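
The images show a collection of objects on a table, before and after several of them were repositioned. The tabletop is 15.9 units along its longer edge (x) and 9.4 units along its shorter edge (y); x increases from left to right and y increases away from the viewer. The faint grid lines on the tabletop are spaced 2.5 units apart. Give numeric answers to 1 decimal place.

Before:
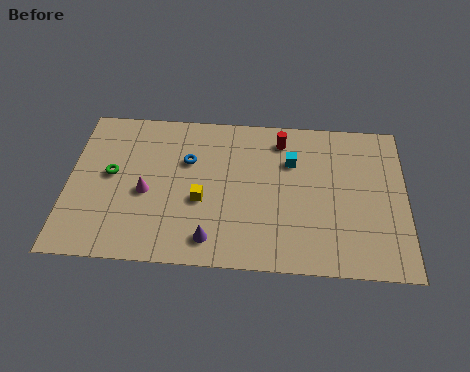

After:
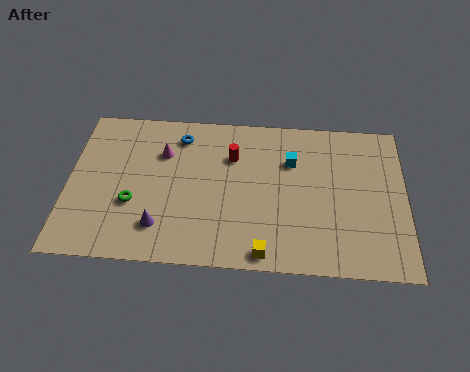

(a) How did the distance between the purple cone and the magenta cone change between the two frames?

+0.5

The distance was about 4.0 in the first image and 4.5 in the second, so they moved 0.5 units further apart.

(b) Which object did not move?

the cyan cube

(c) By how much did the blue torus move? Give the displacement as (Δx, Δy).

(-0.4, 1.5)

From the two frames, the blue torus sits at roughly (5.6, 6.2) before and (5.2, 7.7) after.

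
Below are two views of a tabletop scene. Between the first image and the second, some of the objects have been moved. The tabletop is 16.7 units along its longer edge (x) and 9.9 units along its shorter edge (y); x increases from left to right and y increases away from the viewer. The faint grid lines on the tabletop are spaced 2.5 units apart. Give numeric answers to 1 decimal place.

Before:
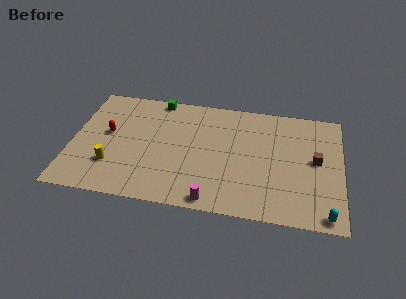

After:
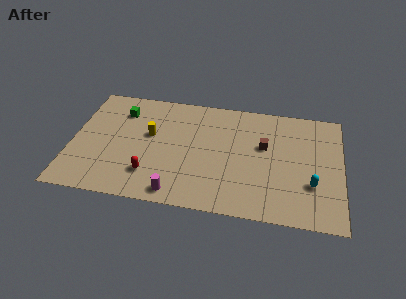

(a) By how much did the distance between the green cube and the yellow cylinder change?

-4.2

The distance was about 6.8 in the first image and 2.6 in the second, so they moved 4.2 units closer together.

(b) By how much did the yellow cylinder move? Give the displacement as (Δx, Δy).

(2.2, 3.0)

The yellow cylinder was at about (2.6, 2.8) and moved to about (4.8, 5.8).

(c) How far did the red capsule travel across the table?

4.2

From (2.2, 5.5) to (5.0, 2.4), the red capsule covered √(2.8² + 3.1²) ≈ 4.2 units.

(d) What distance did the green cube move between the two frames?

2.7

From (5.1, 9.1) to (2.9, 7.6), the green cube covered √(2.2² + 1.5²) ≈ 2.7 units.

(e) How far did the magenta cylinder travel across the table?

2.2

The magenta cylinder was near (8.9, 0.9) before and (6.7, 1.1) after, so it travelled √(2.2² + 0.2²) ≈ 2.2 units.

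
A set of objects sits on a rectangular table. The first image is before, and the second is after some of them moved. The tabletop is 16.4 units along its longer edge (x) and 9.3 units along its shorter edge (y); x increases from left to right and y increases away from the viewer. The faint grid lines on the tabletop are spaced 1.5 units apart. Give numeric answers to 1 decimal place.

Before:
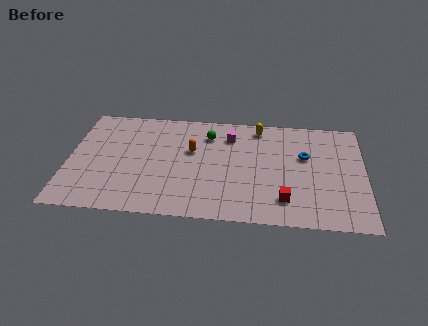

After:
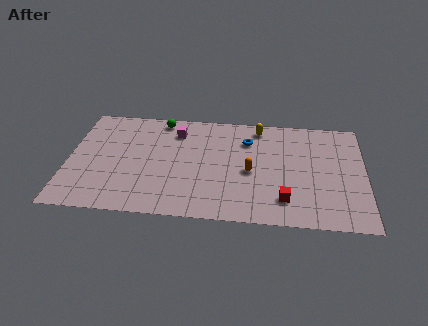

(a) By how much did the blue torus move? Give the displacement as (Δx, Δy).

(-3.2, 1.1)

The blue torus was at about (13.1, 5.8) and moved to about (9.9, 6.9).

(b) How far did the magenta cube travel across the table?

3.0

From (8.9, 7.2) to (5.9, 7.3), the magenta cube covered √(3.0² + 0.1²) ≈ 3.0 units.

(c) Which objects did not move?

the yellow capsule and the red cube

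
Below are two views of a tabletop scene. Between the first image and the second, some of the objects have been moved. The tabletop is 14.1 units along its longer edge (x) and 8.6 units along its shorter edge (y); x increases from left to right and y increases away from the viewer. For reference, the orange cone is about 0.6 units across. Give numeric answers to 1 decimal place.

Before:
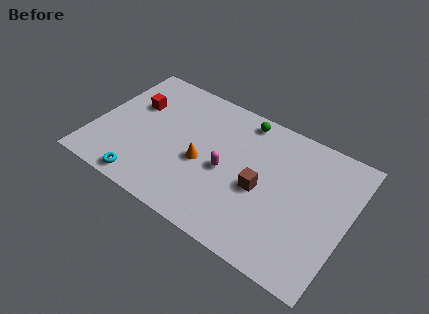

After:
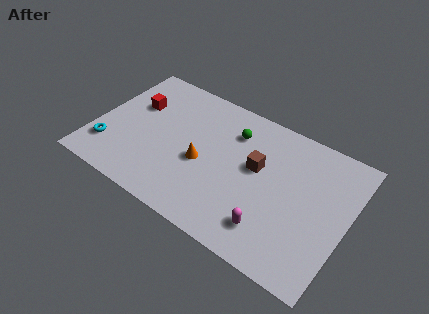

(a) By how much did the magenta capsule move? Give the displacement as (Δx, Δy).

(2.9, -2.1)

The magenta capsule started near (7.4, 3.9) and ended near (10.3, 1.8).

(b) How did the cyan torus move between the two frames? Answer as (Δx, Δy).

(-2.3, 1.2)

The cyan torus was at about (3.3, 0.9) and moved to about (1.0, 2.1).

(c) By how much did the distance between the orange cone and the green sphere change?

-1.2

Before: roughly 4.3 units apart; after: 3.1. That's 1.2 units closer together.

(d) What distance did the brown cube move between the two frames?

1.3

The brown cube moved from about (9.4, 3.8) to (9.0, 5.0), a distance of √(0.4² + 1.2²) ≈ 1.3.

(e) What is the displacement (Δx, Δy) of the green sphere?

(-0.4, -1.1)

The green sphere was at about (7.8, 7.6) and moved to about (7.4, 6.5).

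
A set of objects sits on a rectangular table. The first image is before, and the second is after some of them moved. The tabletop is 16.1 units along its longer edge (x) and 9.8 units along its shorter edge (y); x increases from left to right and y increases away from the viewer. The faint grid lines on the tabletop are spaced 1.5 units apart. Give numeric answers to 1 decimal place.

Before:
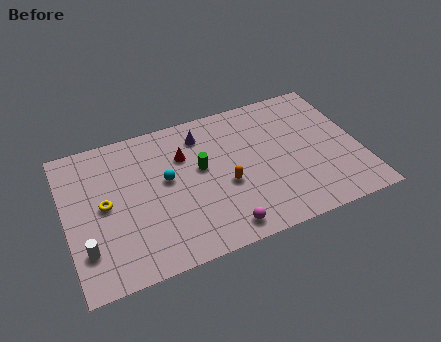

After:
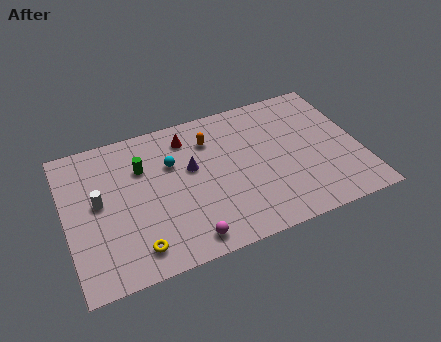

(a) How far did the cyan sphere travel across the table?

1.1

The cyan sphere was near (5.5, 5.5) before and (5.9, 6.5) after, so it travelled √(0.4² + 1.0²) ≈ 1.1 units.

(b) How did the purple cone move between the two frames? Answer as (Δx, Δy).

(-0.8, -2.1)

From the two frames, the purple cone sits at roughly (7.7, 7.9) before and (6.9, 5.8) after.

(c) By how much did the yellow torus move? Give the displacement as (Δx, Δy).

(1.4, -3.4)

The yellow torus was at about (2.1, 5.0) and moved to about (3.5, 1.6).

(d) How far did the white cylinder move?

2.9

The white cylinder was near (0.9, 2.5) before and (1.8, 5.3) after, so it travelled √(0.9² + 2.8²) ≈ 2.9 units.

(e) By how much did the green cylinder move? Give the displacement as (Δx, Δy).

(-3.1, 1.2)

The green cylinder started near (7.4, 5.6) and ended near (4.3, 6.8).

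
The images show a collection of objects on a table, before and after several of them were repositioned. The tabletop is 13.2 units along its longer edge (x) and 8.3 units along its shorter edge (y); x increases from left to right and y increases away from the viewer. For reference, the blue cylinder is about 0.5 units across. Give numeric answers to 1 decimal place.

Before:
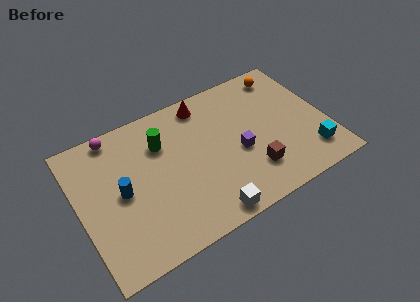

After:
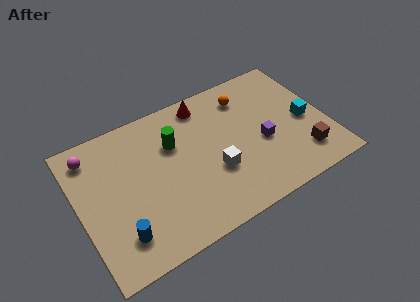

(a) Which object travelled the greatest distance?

the brown cube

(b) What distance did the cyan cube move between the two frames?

2.1

From (12.0, 1.7) to (12.1, 3.8), the cyan cube covered √(0.1² + 2.1²) ≈ 2.1 units.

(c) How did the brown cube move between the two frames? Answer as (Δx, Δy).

(2.7, -0.3)

From the two frames, the brown cube sits at roughly (8.9, 2.1) before and (11.6, 1.8) after.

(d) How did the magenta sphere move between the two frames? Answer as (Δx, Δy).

(-1.3, -0.6)

The magenta sphere started near (2.3, 7.5) and ended near (1.0, 6.9).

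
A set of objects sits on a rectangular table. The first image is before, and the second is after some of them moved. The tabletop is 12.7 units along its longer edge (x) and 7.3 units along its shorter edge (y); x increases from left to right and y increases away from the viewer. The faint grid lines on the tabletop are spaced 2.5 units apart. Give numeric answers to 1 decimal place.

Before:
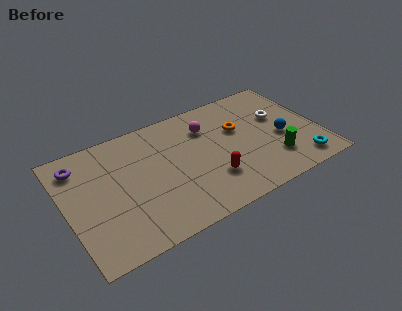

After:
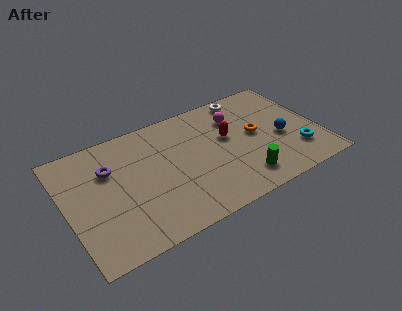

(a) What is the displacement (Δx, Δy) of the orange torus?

(0.8, -0.7)

The orange torus was at about (8.8, 4.6) and moved to about (9.6, 3.9).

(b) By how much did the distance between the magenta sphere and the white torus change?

-2.4

They were about 3.7 units apart before and 1.3 after — 2.4 units closer together.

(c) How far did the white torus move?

2.4

The white torus moved from about (10.9, 4.5) to (9.5, 6.5), a distance of √(1.4² + 2.0²) ≈ 2.4.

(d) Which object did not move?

the blue sphere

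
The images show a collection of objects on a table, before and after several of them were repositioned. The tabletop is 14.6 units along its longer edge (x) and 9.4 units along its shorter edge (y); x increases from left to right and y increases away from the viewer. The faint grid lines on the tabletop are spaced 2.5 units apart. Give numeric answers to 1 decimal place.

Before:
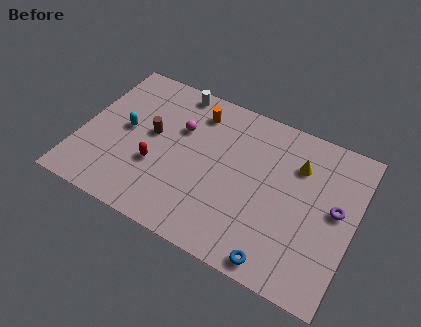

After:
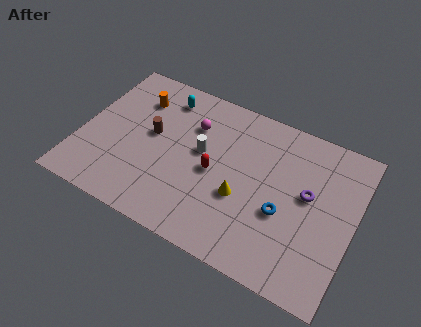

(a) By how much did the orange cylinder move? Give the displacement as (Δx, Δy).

(-3.2, -0.5)

The orange cylinder started near (5.8, 7.6) and ended near (2.6, 7.1).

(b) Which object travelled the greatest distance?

the yellow cone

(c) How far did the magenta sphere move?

0.8

The magenta sphere was near (5.1, 6.2) before and (5.7, 6.7) after, so it travelled √(0.6² + 0.5²) ≈ 0.8 units.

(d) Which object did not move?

the brown cylinder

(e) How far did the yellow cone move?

4.1

The yellow cone was near (11.4, 6.8) before and (8.8, 3.6) after, so it travelled √(2.6² + 3.2²) ≈ 4.1 units.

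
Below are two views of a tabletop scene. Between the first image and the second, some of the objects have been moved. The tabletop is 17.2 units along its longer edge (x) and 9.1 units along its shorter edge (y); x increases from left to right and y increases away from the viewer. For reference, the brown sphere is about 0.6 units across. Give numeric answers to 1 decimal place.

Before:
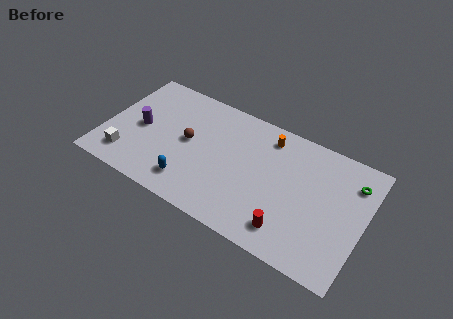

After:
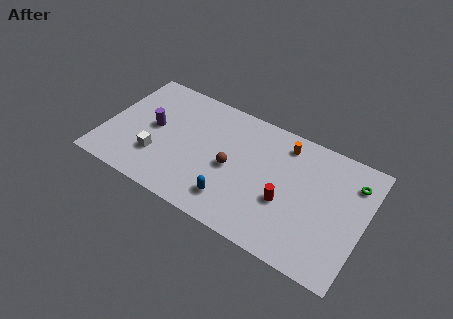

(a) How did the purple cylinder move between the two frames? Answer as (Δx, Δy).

(0.8, 0.4)

The purple cylinder was at about (2.3, 4.4) and moved to about (3.1, 4.8).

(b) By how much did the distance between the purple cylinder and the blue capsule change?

+1.9

They were about 4.6 units apart before and 6.5 after — 1.9 units further apart.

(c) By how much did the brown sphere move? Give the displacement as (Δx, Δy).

(3.0, -0.6)

The brown sphere started near (5.5, 4.8) and ended near (8.5, 4.2).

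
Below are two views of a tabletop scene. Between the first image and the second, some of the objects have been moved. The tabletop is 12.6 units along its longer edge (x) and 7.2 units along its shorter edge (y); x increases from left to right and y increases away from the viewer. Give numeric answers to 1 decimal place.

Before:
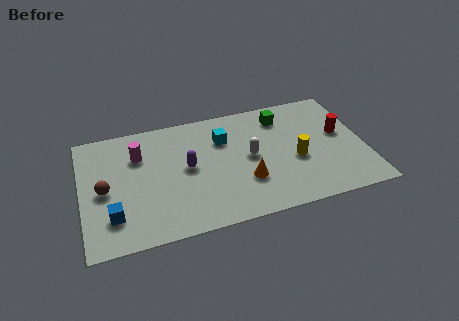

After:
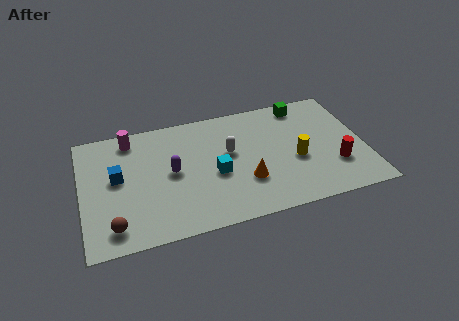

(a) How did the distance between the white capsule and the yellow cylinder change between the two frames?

+1.0

Before: roughly 2.1 units apart; after: 3.1. That's 1.0 units further apart.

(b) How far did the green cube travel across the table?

1.1

The green cube was near (9.1, 5.8) before and (10.1, 6.3) after, so it travelled √(1.0² + 0.5²) ≈ 1.1 units.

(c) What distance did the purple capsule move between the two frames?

0.7

The purple capsule was near (4.7, 3.8) before and (4.0, 3.7) after, so it travelled √(0.7² + 0.1²) ≈ 0.7 units.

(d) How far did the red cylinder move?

1.9

The red cylinder moved from about (11.6, 4.1) to (11.2, 2.2), a distance of √(0.4² + 1.9²) ≈ 1.9.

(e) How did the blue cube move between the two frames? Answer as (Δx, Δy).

(0.3, 2.2)

The blue cube started near (1.3, 1.8) and ended near (1.6, 4.0).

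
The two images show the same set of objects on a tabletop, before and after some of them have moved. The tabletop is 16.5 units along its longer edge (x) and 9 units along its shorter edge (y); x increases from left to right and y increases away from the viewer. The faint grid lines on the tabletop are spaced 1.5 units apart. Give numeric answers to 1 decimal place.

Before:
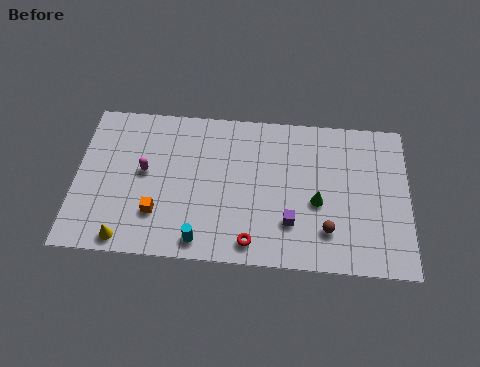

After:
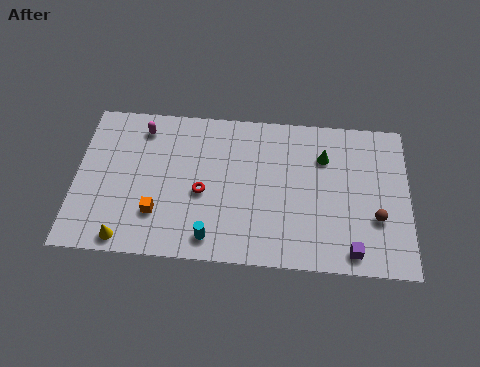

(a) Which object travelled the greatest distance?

the red torus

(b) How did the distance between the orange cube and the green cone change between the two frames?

+1.1

The distance was about 8.0 in the first image and 9.1 in the second, so they moved 1.1 units further apart.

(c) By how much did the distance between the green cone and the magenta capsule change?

+0.5

They were about 8.7 units apart before and 9.2 after — 0.5 units further apart.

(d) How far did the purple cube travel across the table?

3.3

The purple cube moved from about (10.7, 2.5) to (13.7, 1.1), a distance of √(3.0² + 1.4²) ≈ 3.3.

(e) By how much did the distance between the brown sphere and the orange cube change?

+2.4

The distance was about 8.4 in the first image and 10.8 in the second, so they moved 2.4 units further apart.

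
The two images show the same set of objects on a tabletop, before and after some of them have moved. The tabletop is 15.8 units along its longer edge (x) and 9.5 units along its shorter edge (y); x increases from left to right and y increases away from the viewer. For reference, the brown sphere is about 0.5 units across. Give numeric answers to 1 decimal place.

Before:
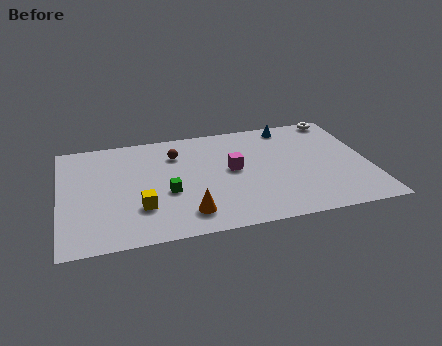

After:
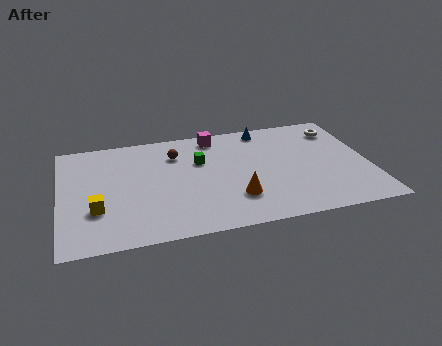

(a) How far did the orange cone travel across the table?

2.6

From (6.3, 1.8) to (8.8, 2.6), the orange cone covered √(2.5² + 0.8²) ≈ 2.6 units.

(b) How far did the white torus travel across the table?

1.1

The white torus was near (14.6, 8.7) before and (14.5, 7.6) after, so it travelled √(0.1² + 1.1²) ≈ 1.1 units.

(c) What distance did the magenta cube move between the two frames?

3.3

The magenta cube moved from about (8.8, 5.1) to (8.1, 8.3), a distance of √(0.7² + 3.2²) ≈ 3.3.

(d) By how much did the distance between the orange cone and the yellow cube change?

+4.5

They were about 2.5 units apart before and 7.0 after — 4.5 units further apart.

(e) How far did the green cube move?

3.0

The green cube was near (5.4, 3.8) before and (7.2, 6.2) after, so it travelled √(1.8² + 2.4²) ≈ 3.0 units.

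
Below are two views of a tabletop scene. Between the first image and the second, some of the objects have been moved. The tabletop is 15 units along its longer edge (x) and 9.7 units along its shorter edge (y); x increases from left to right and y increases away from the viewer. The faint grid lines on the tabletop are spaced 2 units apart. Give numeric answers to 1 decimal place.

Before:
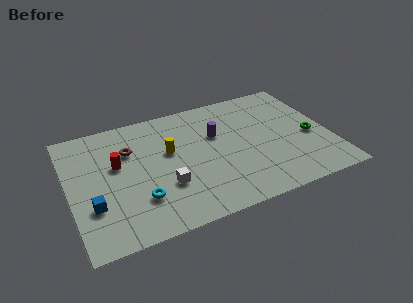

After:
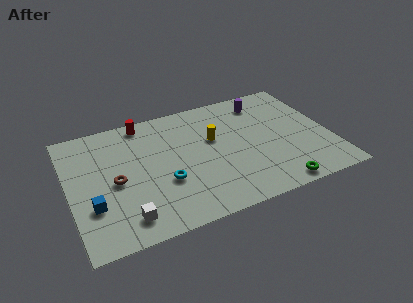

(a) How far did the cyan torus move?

1.7

The cyan torus was near (3.8, 2.7) before and (5.3, 3.5) after, so it travelled √(1.5² + 0.8²) ≈ 1.7 units.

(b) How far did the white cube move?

2.9

The white cube was near (5.3, 3.2) before and (2.9, 1.6) after, so it travelled √(2.4² + 1.6²) ≈ 2.9 units.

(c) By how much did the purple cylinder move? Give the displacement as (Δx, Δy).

(3.0, 1.8)

The purple cylinder started near (8.6, 6.2) and ended near (11.6, 8.0).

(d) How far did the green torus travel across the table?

4.1

The green torus was near (13.9, 4.2) before and (11.4, 0.9) after, so it travelled √(2.5² + 3.3²) ≈ 4.1 units.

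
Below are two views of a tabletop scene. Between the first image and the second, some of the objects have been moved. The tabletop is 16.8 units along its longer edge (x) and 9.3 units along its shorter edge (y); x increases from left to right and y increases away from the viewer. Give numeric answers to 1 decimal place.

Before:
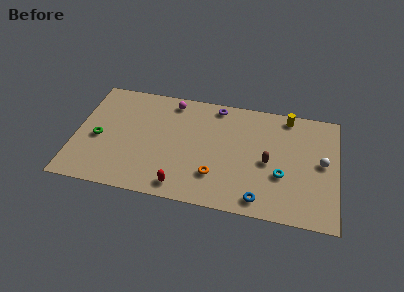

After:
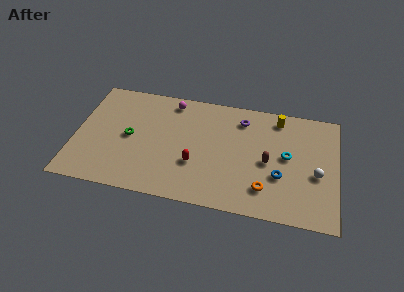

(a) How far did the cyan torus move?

1.6

The cyan torus was near (13.3, 3.4) before and (13.6, 5.0) after, so it travelled √(0.3² + 1.6²) ≈ 1.6 units.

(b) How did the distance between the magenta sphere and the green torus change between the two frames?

-1.7

They were about 6.0 units apart before and 4.3 after — 1.7 units closer together.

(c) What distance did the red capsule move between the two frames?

2.2

The red capsule moved from about (7.0, 1.2) to (7.8, 3.2), a distance of √(0.8² + 2.0²) ≈ 2.2.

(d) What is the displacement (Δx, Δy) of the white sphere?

(-0.3, -1.0)

From the two frames, the white sphere sits at roughly (15.8, 4.9) before and (15.5, 3.9) after.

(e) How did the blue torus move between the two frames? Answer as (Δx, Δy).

(1.2, 2.1)

The blue torus started near (12.0, 1.2) and ended near (13.2, 3.3).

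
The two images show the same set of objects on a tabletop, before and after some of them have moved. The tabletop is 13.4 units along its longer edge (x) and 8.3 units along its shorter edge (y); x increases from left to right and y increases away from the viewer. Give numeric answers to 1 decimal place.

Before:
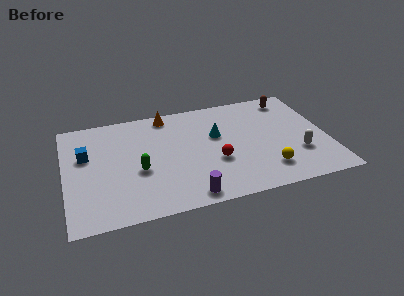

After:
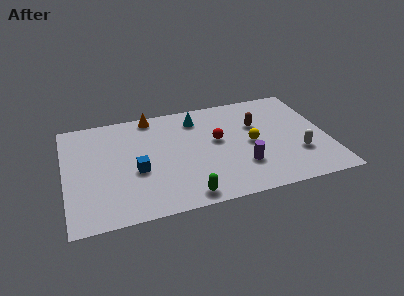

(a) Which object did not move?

the white capsule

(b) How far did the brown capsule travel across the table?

2.5

From (11.8, 7.1) to (9.9, 5.4), the brown capsule covered √(1.9² + 1.7²) ≈ 2.5 units.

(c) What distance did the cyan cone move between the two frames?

1.8

The cyan cone was near (7.8, 5.1) before and (6.9, 6.7) after, so it travelled √(0.9² + 1.6²) ≈ 1.8 units.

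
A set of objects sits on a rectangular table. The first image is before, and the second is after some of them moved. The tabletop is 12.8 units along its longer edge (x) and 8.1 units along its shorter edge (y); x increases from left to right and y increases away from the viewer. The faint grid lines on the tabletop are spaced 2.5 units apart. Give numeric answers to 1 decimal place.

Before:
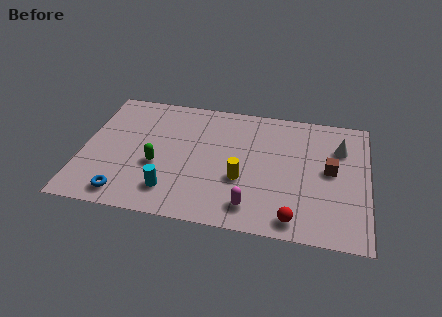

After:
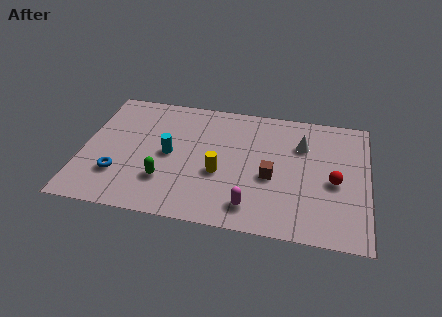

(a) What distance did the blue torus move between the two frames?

1.3

The blue torus was near (2.1, 1.1) before and (1.7, 2.3) after, so it travelled √(0.4² + 1.2²) ≈ 1.3 units.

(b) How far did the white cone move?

1.7

The white cone was near (11.5, 5.8) before and (9.8, 5.7) after, so it travelled √(1.7² + 0.1²) ≈ 1.7 units.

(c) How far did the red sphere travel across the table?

3.1

The red sphere moved from about (9.6, 1.0) to (11.3, 3.6), a distance of √(1.7² + 2.6²) ≈ 3.1.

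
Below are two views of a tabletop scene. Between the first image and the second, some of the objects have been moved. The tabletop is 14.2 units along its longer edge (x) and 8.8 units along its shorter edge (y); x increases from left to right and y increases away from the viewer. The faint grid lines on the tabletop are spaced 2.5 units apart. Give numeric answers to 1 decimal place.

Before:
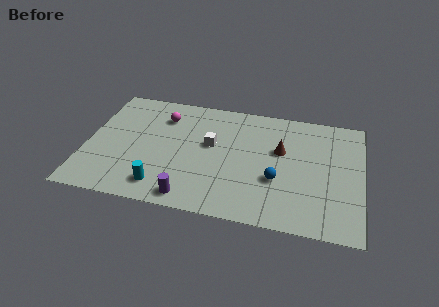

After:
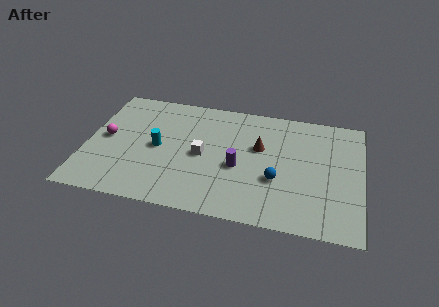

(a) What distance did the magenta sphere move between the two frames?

3.6

The magenta sphere moved from about (3.8, 6.7) to (1.0, 4.5), a distance of √(2.8² + 2.2²) ≈ 3.6.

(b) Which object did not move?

the blue sphere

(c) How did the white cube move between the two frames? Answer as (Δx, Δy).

(-0.4, -0.9)

The white cube was at about (6.4, 5.1) and moved to about (6.0, 4.2).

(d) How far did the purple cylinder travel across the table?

3.5

The purple cylinder was near (5.6, 1.0) before and (7.9, 3.7) after, so it travelled √(2.3² + 2.7²) ≈ 3.5 units.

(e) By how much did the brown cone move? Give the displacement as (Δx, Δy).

(-1.1, 0.0)

The brown cone started near (10.0, 5.4) and ended near (8.9, 5.4).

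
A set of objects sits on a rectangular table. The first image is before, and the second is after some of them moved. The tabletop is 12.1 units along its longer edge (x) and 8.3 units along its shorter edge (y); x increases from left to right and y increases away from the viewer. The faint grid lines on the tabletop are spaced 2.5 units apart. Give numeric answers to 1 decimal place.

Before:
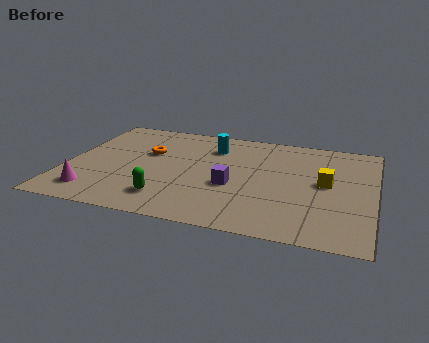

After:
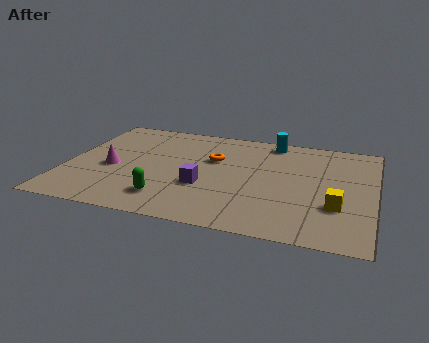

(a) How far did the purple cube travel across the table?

1.1

The purple cube moved from about (6.6, 3.3) to (5.5, 3.0), a distance of √(1.1² + 0.3²) ≈ 1.1.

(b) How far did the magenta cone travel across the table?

2.2

The magenta cone was near (1.3, 1.5) before and (1.8, 3.6) after, so it travelled √(0.5² + 2.1²) ≈ 2.2 units.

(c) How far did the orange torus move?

2.6

The orange torus moved from about (3.1, 5.2) to (5.7, 5.3), a distance of √(2.6² + 0.1²) ≈ 2.6.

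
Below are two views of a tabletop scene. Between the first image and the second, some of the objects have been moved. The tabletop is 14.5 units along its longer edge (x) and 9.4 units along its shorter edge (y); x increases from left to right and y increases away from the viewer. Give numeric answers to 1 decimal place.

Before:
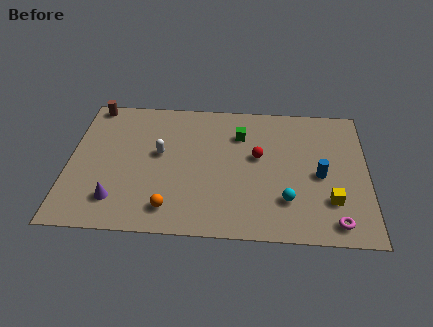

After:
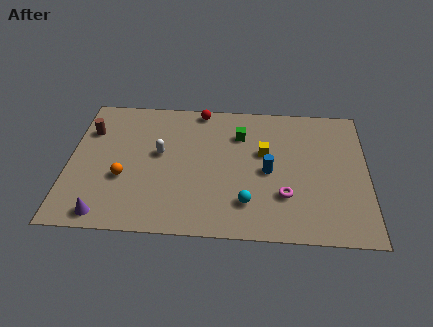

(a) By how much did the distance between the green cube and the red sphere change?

+0.9

Before: roughly 1.7 units apart; after: 2.6. That's 0.9 units further apart.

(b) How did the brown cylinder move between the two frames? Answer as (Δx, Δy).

(-0.1, -1.9)

The brown cylinder was at about (1.0, 8.6) and moved to about (0.9, 6.7).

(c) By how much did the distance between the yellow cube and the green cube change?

-4.5

The distance was about 6.2 in the first image and 1.7 in the second, so they moved 4.5 units closer together.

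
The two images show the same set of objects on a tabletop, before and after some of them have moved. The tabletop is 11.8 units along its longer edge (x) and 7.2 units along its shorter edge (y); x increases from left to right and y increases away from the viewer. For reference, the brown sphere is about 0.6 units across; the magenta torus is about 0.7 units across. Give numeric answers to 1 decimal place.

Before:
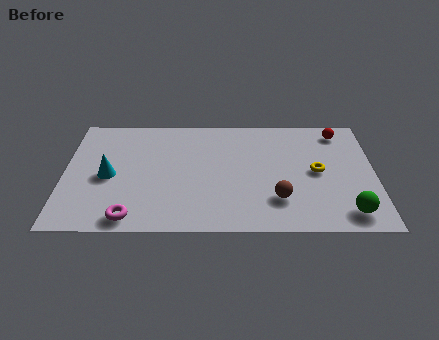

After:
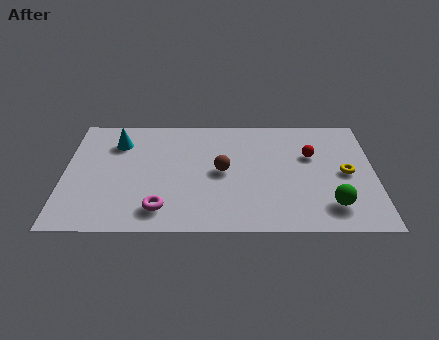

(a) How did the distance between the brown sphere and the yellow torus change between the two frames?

+2.4

They were about 2.3 units apart before and 4.7 after — 2.4 units further apart.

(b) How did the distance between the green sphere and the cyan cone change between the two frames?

-0.3

The distance was about 9.3 in the first image and 9.0 in the second, so they moved 0.3 units closer together.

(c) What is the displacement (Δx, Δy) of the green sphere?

(-0.6, 0.4)

The green sphere started near (10.7, 1.1) and ended near (10.1, 1.5).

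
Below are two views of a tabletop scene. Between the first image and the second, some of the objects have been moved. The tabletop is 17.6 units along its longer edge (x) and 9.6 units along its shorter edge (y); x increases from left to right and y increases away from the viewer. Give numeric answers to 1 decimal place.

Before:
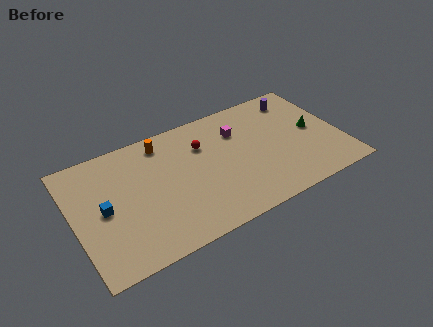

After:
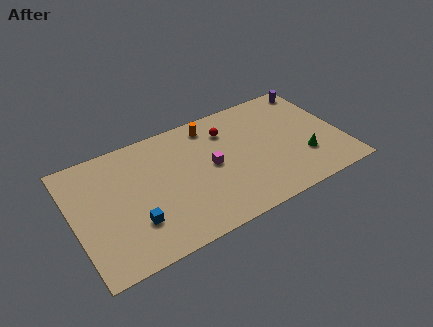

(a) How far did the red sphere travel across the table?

1.8

The red sphere moved from about (8.7, 6.8) to (10.4, 7.3), a distance of √(1.7² + 0.5²) ≈ 1.8.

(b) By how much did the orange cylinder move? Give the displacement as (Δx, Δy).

(3.2, 0.0)

The orange cylinder was at about (6.2, 8.2) and moved to about (9.4, 8.2).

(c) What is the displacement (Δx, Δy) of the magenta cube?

(-2.1, -2.0)

The magenta cube was at about (11.1, 6.9) and moved to about (9.0, 4.9).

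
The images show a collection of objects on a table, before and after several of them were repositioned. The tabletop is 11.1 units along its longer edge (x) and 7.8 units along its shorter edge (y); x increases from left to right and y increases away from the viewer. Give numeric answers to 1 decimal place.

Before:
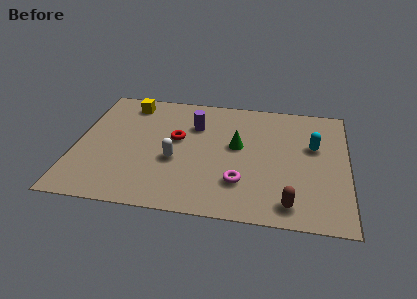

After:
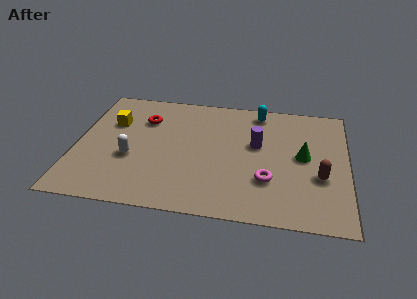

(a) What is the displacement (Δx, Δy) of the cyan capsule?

(-2.3, 2.0)

The cyan capsule was at about (9.7, 4.8) and moved to about (7.4, 6.8).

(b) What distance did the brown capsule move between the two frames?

2.2

The brown capsule was near (8.8, 1.1) before and (10.0, 2.9) after, so it travelled √(1.2² + 1.8²) ≈ 2.2 units.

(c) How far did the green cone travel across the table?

2.7

The green cone moved from about (6.6, 4.4) to (9.3, 4.1), a distance of √(2.7² + 0.3²) ≈ 2.7.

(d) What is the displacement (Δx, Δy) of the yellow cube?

(-0.6, -1.4)

From the two frames, the yellow cube sits at roughly (2.0, 6.6) before and (1.4, 5.2) after.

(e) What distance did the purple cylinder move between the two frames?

2.8

The purple cylinder was near (4.8, 5.5) before and (7.4, 4.6) after, so it travelled √(2.6² + 0.9²) ≈ 2.8 units.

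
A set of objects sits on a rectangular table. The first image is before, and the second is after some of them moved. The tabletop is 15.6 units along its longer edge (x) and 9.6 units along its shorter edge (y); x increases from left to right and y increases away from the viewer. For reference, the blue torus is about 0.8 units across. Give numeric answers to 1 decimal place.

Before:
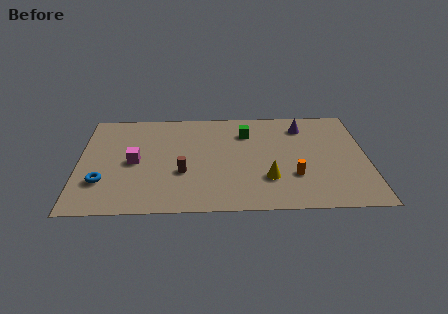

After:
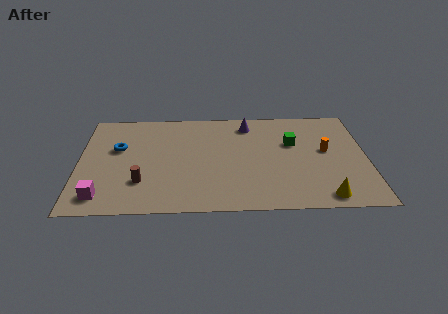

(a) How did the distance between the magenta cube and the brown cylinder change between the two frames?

-0.4

Before: roughly 2.8 units apart; after: 2.4. That's 0.4 units closer together.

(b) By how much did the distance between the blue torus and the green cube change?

+0.5

They were about 9.0 units apart before and 9.5 after — 0.5 units further apart.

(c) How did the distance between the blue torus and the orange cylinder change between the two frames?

+1.0

They were about 10.3 units apart before and 11.3 after — 1.0 units further apart.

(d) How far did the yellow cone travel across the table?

3.4

The yellow cone moved from about (10.2, 2.8) to (13.2, 1.1), a distance of √(3.0² + 1.7²) ≈ 3.4.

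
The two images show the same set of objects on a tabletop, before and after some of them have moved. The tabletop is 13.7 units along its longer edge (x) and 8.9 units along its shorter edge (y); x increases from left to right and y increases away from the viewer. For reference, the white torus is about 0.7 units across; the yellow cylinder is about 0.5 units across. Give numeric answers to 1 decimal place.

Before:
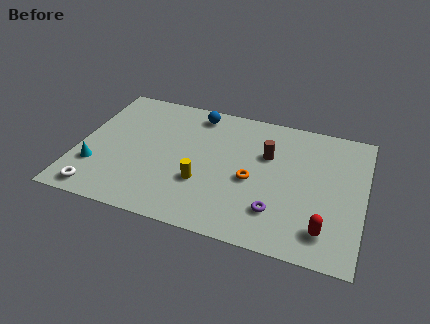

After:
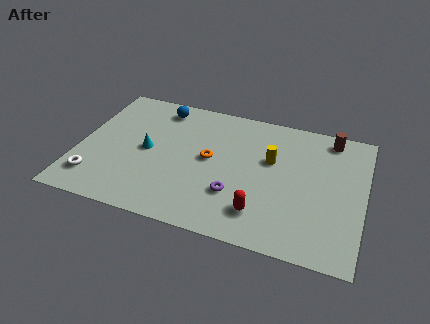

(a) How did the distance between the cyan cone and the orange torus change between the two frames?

-4.5

They were about 7.5 units apart before and 3.0 after — 4.5 units closer together.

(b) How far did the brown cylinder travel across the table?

3.5

The brown cylinder moved from about (9.0, 5.8) to (11.9, 7.8), a distance of √(2.9² + 2.0²) ≈ 3.5.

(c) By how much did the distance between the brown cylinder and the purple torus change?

+2.9

The distance was about 3.7 in the first image and 6.6 in the second, so they moved 2.9 units further apart.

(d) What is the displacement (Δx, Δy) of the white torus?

(-0.3, 0.8)

From the two frames, the white torus sits at roughly (1.3, 1.0) before and (1.0, 1.8) after.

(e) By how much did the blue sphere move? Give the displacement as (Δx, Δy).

(-1.8, -0.1)

The blue sphere was at about (5.4, 7.7) and moved to about (3.6, 7.6).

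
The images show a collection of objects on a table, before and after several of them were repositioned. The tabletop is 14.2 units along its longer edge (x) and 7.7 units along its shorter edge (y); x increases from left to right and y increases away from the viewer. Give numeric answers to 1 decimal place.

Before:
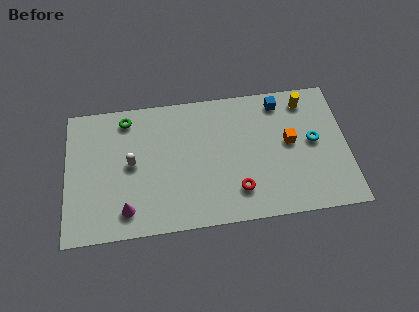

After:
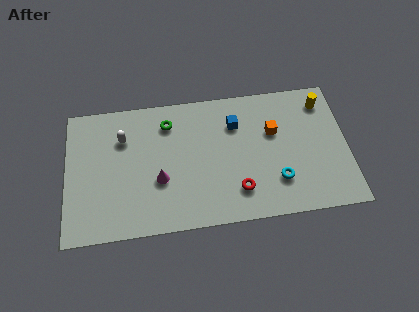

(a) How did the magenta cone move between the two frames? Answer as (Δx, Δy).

(1.7, 1.5)

The magenta cone was at about (3.0, 1.4) and moved to about (4.7, 2.9).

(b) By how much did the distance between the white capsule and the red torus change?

+1.1

They were about 5.7 units apart before and 6.8 after — 1.1 units further apart.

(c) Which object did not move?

the red torus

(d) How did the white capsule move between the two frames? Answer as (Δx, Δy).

(-0.4, 1.5)

From the two frames, the white capsule sits at roughly (3.3, 4.0) before and (2.9, 5.5) after.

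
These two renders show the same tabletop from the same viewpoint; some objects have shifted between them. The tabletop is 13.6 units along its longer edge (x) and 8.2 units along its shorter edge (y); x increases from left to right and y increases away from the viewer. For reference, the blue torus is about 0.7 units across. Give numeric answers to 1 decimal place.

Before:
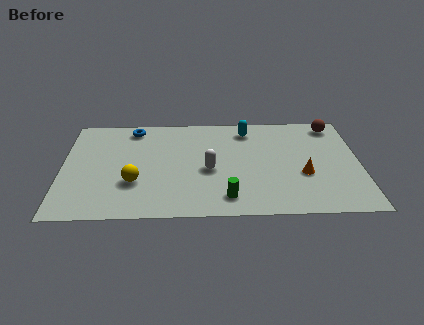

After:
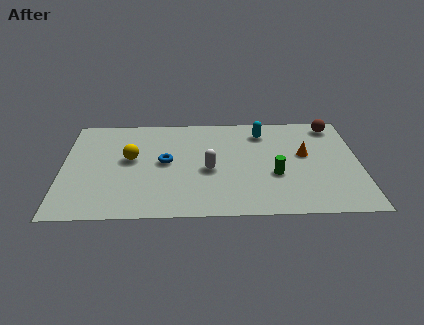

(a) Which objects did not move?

the brown sphere and the white capsule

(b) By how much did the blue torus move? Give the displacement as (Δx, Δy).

(1.5, -2.8)

The blue torus started near (3.2, 7.1) and ended near (4.7, 4.3).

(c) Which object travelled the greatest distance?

the blue torus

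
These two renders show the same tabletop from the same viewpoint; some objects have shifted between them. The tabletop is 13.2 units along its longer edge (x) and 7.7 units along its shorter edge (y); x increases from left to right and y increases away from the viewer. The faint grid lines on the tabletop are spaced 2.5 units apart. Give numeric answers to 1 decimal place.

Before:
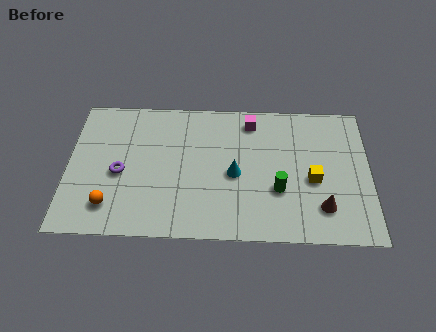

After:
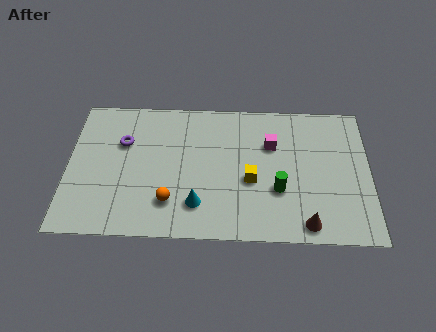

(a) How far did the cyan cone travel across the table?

2.3

The cyan cone was near (7.3, 3.5) before and (5.7, 1.8) after, so it travelled √(1.6² + 1.7²) ≈ 2.3 units.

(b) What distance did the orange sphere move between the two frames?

2.6

From (1.9, 1.6) to (4.5, 1.9), the orange sphere covered √(2.6² + 0.3²) ≈ 2.6 units.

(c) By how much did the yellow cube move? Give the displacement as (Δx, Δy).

(-2.7, -0.1)

From the two frames, the yellow cube sits at roughly (10.7, 3.3) before and (8.0, 3.2) after.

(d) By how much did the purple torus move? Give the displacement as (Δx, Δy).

(0.1, 1.7)

The purple torus started near (2.3, 3.4) and ended near (2.4, 5.1).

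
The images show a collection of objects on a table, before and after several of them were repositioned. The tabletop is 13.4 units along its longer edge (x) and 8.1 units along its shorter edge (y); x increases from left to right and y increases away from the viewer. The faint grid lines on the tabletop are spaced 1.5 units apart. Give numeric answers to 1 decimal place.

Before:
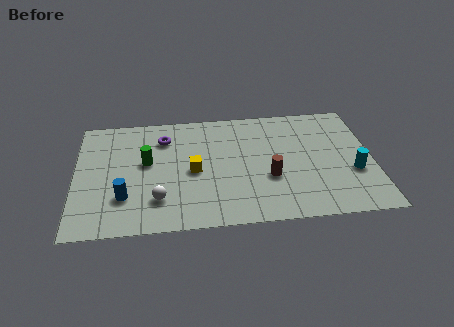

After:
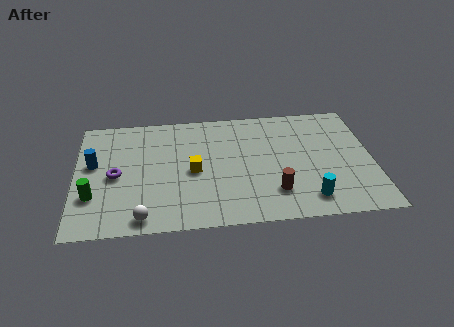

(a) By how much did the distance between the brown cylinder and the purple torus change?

+1.6

They were about 5.7 units apart before and 7.3 after — 1.6 units further apart.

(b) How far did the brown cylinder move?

1.0

The brown cylinder moved from about (8.7, 3.0) to (8.9, 2.0), a distance of √(0.2² + 1.0²) ≈ 1.0.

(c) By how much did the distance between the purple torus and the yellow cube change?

+0.8

They were about 2.7 units apart before and 3.5 after — 0.8 units further apart.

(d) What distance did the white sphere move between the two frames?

1.3

The white sphere was near (3.7, 2.0) before and (3.0, 0.9) after, so it travelled √(0.7² + 1.1²) ≈ 1.3 units.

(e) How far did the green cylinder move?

3.2

The green cylinder was near (3.2, 4.6) before and (0.8, 2.5) after, so it travelled √(2.4² + 2.1²) ≈ 3.2 units.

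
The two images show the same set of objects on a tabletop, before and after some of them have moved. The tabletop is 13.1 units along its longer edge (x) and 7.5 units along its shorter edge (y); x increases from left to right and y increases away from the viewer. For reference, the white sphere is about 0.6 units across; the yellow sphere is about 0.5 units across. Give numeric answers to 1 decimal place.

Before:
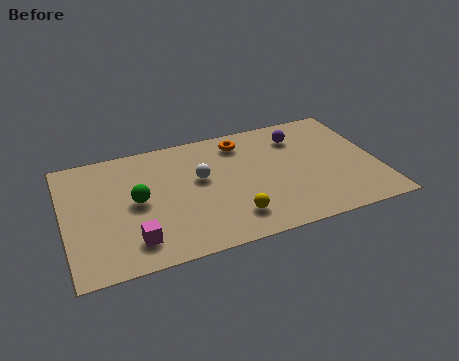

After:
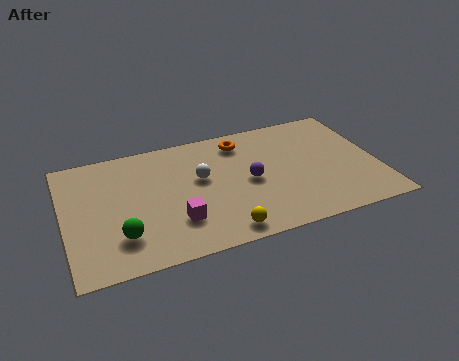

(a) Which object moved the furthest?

the purple sphere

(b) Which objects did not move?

the white sphere and the orange torus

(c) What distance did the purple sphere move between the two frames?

3.2

The purple sphere moved from about (10.0, 5.8) to (7.7, 3.6), a distance of √(2.3² + 2.2²) ≈ 3.2.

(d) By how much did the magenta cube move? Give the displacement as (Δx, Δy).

(1.8, 0.6)

From the two frames, the magenta cube sits at roughly (2.7, 1.5) before and (4.5, 2.1) after.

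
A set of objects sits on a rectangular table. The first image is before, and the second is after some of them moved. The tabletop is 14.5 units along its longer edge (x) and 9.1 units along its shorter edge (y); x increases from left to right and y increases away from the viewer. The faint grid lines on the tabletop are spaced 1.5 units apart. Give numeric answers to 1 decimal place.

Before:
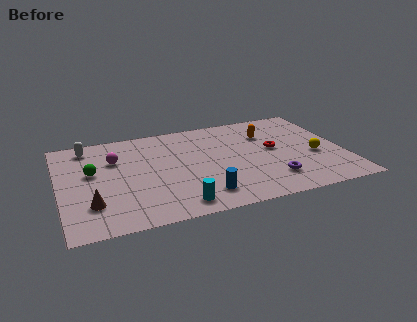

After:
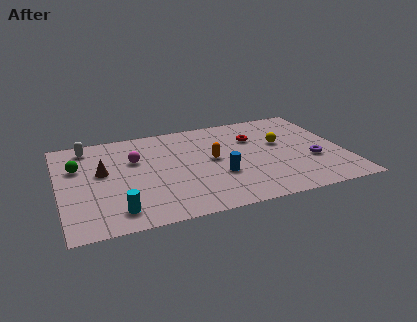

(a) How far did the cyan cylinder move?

3.0

From (5.7, 1.2) to (2.7, 1.5), the cyan cylinder covered √(3.0² + 0.3²) ≈ 3.0 units.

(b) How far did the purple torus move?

2.5

From (10.6, 2.1) to (12.8, 3.3), the purple torus covered √(2.2² + 1.2²) ≈ 2.5 units.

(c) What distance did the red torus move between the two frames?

1.7

The red torus was near (11.0, 4.9) before and (10.1, 6.3) after, so it travelled √(0.9² + 1.4²) ≈ 1.7 units.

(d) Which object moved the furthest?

the orange capsule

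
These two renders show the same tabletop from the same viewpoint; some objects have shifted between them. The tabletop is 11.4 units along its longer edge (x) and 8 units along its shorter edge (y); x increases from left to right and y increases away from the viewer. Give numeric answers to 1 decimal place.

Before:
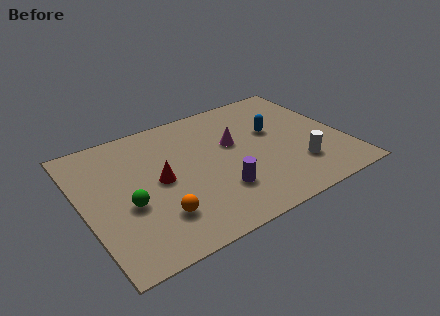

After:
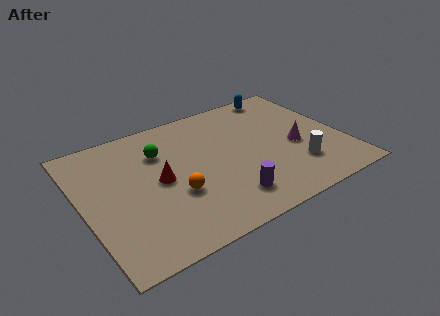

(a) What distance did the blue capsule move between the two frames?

2.6

The blue capsule moved from about (8.5, 4.8) to (9.4, 7.2), a distance of √(0.9² + 2.4²) ≈ 2.6.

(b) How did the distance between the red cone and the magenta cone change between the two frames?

+2.5

Before: roughly 3.5 units apart; after: 6.0. That's 2.5 units further apart.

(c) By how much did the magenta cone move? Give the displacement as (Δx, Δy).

(2.6, -1.4)

The magenta cone started near (6.7, 4.8) and ended near (9.3, 3.4).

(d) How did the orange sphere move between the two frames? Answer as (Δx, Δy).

(0.9, 0.9)

From the two frames, the orange sphere sits at roughly (2.9, 2.0) before and (3.8, 2.9) after.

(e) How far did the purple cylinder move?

0.7

The purple cylinder was near (5.6, 2.2) before and (5.9, 1.6) after, so it travelled √(0.3² + 0.6²) ≈ 0.7 units.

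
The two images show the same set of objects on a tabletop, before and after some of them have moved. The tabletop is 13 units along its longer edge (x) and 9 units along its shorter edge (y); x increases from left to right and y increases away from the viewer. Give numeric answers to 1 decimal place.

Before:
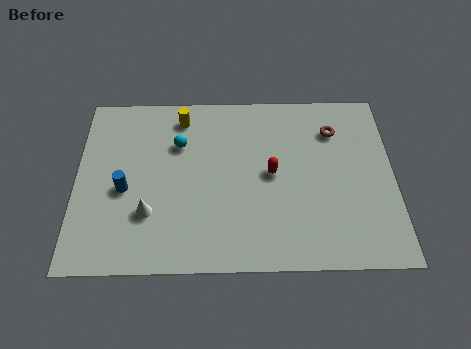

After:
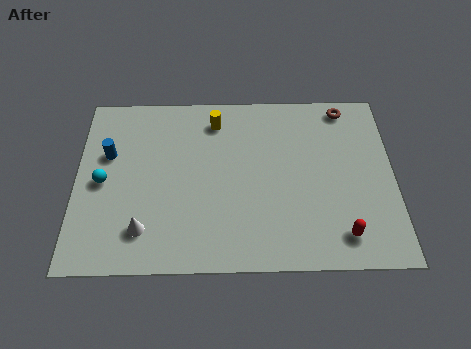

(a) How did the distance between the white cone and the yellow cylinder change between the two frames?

+1.1

Before: roughly 5.1 units apart; after: 6.2. That's 1.1 units further apart.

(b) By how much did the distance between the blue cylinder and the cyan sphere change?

-1.8

The distance was about 3.2 in the first image and 1.4 in the second, so they moved 1.8 units closer together.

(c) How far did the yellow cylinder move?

1.4

The yellow cylinder was near (4.3, 7.6) before and (5.7, 7.4) after, so it travelled √(1.4² + 0.2²) ≈ 1.4 units.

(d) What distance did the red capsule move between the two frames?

4.2

The red capsule moved from about (8.0, 4.6) to (10.8, 1.5), a distance of √(2.8² + 3.1²) ≈ 4.2.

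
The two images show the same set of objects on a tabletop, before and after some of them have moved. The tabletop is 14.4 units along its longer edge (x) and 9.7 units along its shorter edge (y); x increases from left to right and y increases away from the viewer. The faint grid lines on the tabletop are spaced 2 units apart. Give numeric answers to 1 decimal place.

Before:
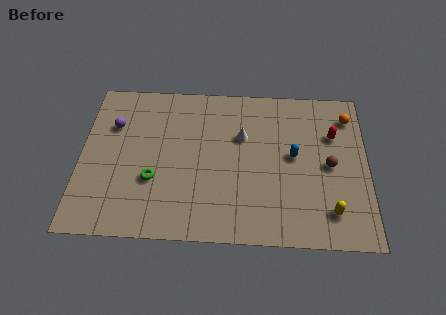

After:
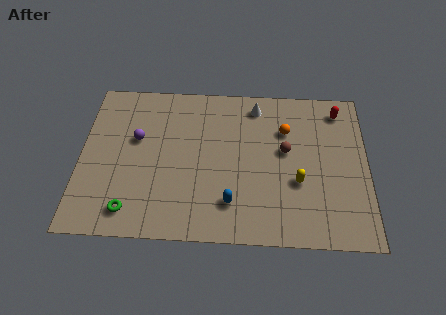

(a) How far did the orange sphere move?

3.4

The orange sphere was near (13.5, 7.8) before and (10.3, 6.8) after, so it travelled √(3.2² + 1.0²) ≈ 3.4 units.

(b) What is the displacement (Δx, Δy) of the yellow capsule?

(-1.6, 1.7)

From the two frames, the yellow capsule sits at roughly (12.5, 1.9) before and (10.9, 3.6) after.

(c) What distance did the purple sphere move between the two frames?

1.4

The purple sphere was near (1.6, 6.7) before and (2.8, 5.9) after, so it travelled √(1.2² + 0.8²) ≈ 1.4 units.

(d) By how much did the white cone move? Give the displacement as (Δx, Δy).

(0.7, 2.0)

The white cone started near (8.1, 6.3) and ended near (8.8, 8.3).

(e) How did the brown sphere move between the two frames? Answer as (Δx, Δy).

(-2.2, 0.8)

From the two frames, the brown sphere sits at roughly (12.5, 4.7) before and (10.3, 5.5) after.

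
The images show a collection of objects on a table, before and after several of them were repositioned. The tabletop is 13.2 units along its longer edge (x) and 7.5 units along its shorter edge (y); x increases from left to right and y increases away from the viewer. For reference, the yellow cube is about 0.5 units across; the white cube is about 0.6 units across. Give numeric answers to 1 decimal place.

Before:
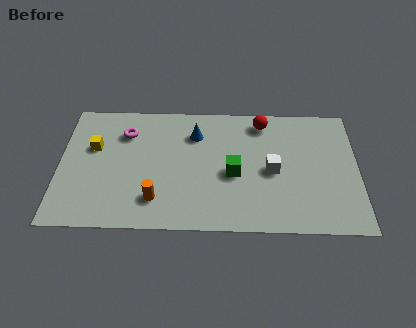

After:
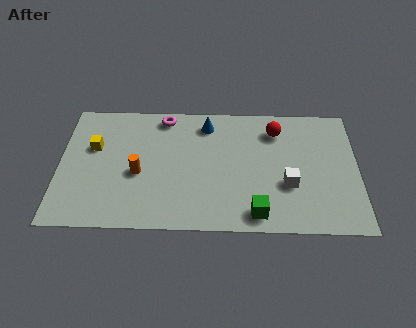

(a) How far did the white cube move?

1.1

The white cube moved from about (9.4, 3.5) to (10.1, 2.7), a distance of √(0.7² + 0.8²) ≈ 1.1.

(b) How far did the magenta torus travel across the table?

2.0

The magenta torus moved from about (2.9, 5.6) to (4.6, 6.6), a distance of √(1.7² + 1.0²) ≈ 2.0.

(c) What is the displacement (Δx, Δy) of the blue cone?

(0.5, 0.6)

From the two frames, the blue cone sits at roughly (6.0, 5.6) before and (6.5, 6.2) after.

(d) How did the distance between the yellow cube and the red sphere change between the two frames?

+0.5

Before: roughly 7.7 units apart; after: 8.2. That's 0.5 units further apart.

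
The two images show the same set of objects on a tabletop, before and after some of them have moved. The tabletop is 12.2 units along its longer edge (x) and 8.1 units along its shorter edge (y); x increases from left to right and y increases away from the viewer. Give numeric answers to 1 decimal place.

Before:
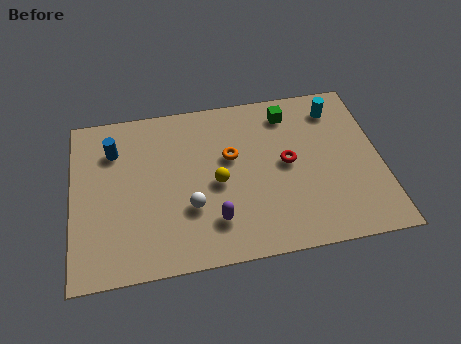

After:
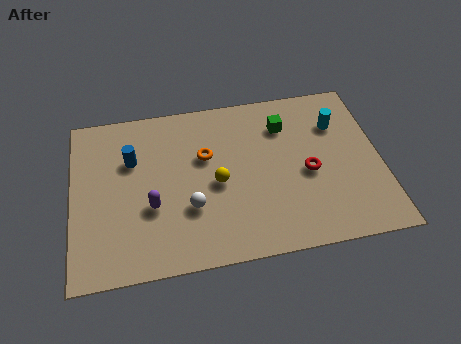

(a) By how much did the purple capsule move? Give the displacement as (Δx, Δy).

(-2.4, 1.1)

The purple capsule started near (5.5, 1.9) and ended near (3.1, 3.0).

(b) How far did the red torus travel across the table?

1.0

The red torus moved from about (8.5, 4.2) to (9.3, 3.6), a distance of √(0.8² + 0.6²) ≈ 1.0.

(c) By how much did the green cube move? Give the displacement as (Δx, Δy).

(-0.2, -0.6)

The green cube was at about (8.7, 6.7) and moved to about (8.5, 6.1).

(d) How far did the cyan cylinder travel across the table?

0.8

The cyan cylinder was near (10.6, 6.6) before and (10.6, 5.8) after, so it travelled √(0.0² + 0.8²) ≈ 0.8 units.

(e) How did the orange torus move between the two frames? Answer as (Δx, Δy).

(-1.0, 0.2)

The orange torus started near (6.3, 4.9) and ended near (5.3, 5.1).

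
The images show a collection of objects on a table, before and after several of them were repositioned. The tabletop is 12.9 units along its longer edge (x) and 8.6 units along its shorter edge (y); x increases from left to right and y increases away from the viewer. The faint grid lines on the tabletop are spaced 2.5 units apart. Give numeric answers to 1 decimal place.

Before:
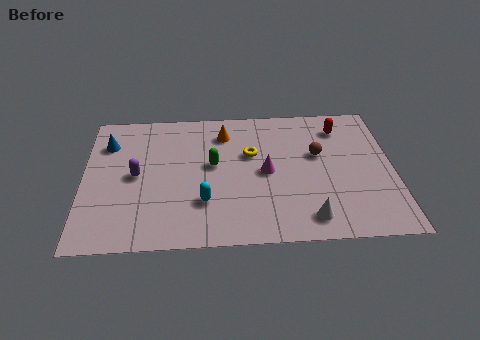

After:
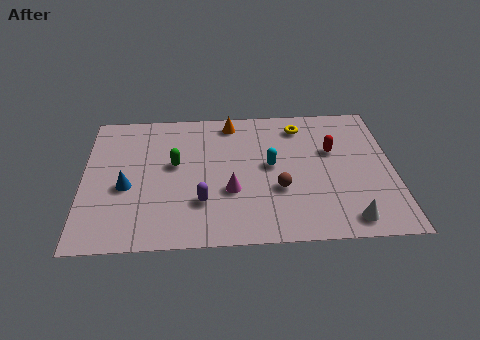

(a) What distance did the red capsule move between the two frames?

1.6

The red capsule moved from about (10.8, 6.9) to (10.4, 5.4), a distance of √(0.4² + 1.5²) ≈ 1.6.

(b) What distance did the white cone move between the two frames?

1.6

The white cone was near (9.3, 1.3) before and (10.9, 1.1) after, so it travelled √(1.6² + 0.2²) ≈ 1.6 units.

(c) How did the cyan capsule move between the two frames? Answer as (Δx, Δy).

(2.8, 2.1)

The cyan capsule was at about (5.0, 2.5) and moved to about (7.8, 4.6).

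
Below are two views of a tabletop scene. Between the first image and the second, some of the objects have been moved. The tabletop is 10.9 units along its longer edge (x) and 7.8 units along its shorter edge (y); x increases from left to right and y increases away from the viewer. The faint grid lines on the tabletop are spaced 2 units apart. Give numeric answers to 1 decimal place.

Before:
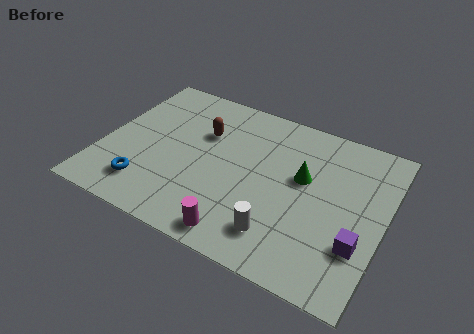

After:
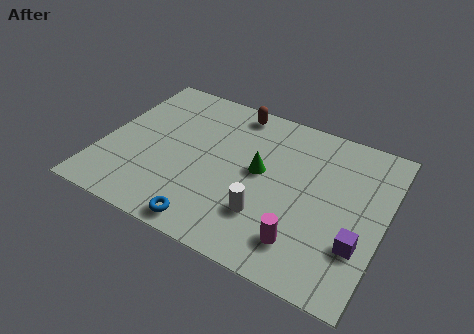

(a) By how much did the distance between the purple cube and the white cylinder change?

+0.5

The distance was about 3.0 in the first image and 3.5 in the second, so they moved 0.5 units further apart.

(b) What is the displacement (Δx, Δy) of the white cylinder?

(-0.6, 0.6)

The white cylinder was at about (7.2, 1.6) and moved to about (6.6, 2.2).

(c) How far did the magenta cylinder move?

2.4

The magenta cylinder was near (5.8, 0.9) before and (8.1, 1.6) after, so it travelled √(2.3² + 0.7²) ≈ 2.4 units.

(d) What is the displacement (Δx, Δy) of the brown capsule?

(1.0, 1.7)

The brown capsule started near (3.7, 5.2) and ended near (4.7, 6.9).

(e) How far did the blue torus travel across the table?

2.7

The blue torus moved from about (2.0, 1.6) to (4.6, 0.8), a distance of √(2.6² + 0.8²) ≈ 2.7.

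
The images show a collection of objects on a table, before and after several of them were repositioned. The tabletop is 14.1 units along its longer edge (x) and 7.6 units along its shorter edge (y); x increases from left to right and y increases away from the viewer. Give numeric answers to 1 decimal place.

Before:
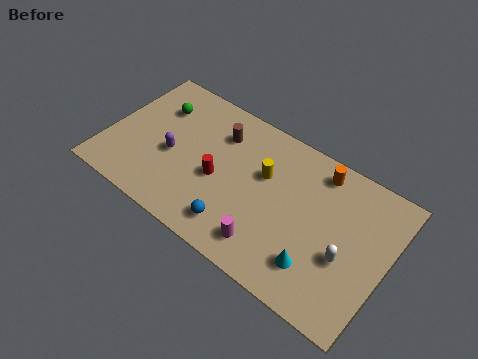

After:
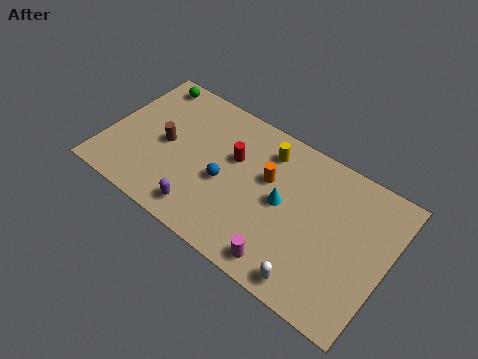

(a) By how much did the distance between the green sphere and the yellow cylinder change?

+0.6

The distance was about 5.7 in the first image and 6.3 in the second, so they moved 0.6 units further apart.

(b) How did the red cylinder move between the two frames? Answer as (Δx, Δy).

(0.5, 1.5)

From the two frames, the red cylinder sits at roughly (5.7, 3.3) before and (6.2, 4.8) after.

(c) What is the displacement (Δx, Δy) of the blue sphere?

(-1.0, 1.9)

From the two frames, the blue sphere sits at roughly (7.0, 1.4) before and (6.0, 3.3) after.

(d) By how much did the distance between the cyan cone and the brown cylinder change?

-0.9

They were about 6.9 units apart before and 6.0 after — 0.9 units closer together.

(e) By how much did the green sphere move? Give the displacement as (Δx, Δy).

(-0.7, 1.2)

The green sphere started near (2.1, 5.5) and ended near (1.4, 6.7).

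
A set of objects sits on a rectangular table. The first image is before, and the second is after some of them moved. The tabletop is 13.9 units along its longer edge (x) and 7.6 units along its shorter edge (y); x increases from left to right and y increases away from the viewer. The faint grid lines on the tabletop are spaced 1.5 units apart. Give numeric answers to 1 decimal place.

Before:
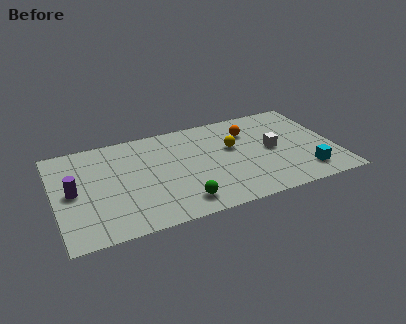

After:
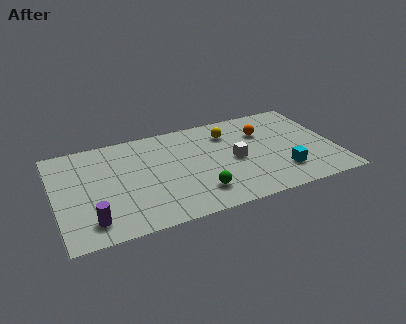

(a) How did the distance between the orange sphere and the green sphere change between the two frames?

-0.6

They were about 5.7 units apart before and 5.1 after — 0.6 units closer together.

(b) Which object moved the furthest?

the purple cylinder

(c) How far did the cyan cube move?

1.2

From (12.2, 1.5) to (11.1, 1.9), the cyan cube covered √(1.1² + 0.4²) ≈ 1.2 units.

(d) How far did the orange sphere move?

0.8

From (9.8, 5.6) to (10.5, 5.3), the orange sphere covered √(0.7² + 0.3²) ≈ 0.8 units.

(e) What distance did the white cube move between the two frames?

1.9

The white cube was near (10.8, 3.8) before and (8.9, 3.6) after, so it travelled √(1.9² + 0.2²) ≈ 1.9 units.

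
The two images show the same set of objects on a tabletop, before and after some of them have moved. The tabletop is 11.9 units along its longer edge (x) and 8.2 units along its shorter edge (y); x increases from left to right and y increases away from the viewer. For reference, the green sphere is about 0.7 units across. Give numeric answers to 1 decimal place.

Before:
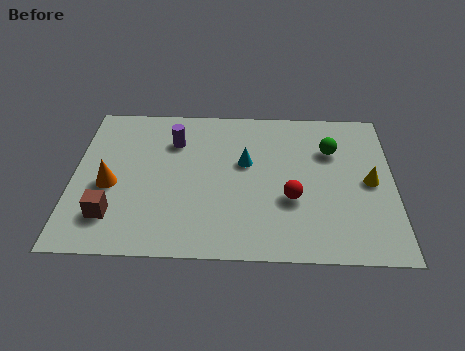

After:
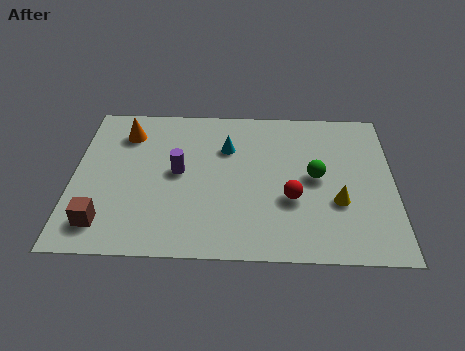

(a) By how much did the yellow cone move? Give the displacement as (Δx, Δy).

(-1.2, -1.1)

From the two frames, the yellow cone sits at roughly (11.0, 4.0) before and (9.8, 2.9) after.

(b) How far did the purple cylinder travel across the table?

1.7

The purple cylinder moved from about (3.7, 6.0) to (3.9, 4.3), a distance of √(0.2² + 1.7²) ≈ 1.7.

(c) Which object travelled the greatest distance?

the orange cone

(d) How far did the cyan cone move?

1.1

The cyan cone was near (6.4, 4.9) before and (5.7, 5.7) after, so it travelled √(0.7² + 0.8²) ≈ 1.1 units.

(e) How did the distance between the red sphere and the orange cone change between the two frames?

+0.4

They were about 6.7 units apart before and 7.1 after — 0.4 units further apart.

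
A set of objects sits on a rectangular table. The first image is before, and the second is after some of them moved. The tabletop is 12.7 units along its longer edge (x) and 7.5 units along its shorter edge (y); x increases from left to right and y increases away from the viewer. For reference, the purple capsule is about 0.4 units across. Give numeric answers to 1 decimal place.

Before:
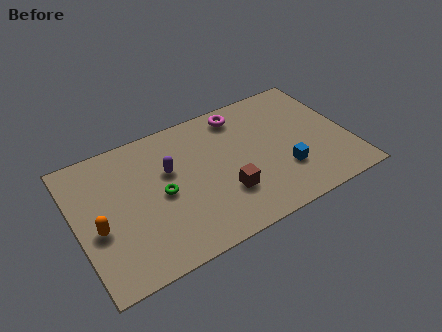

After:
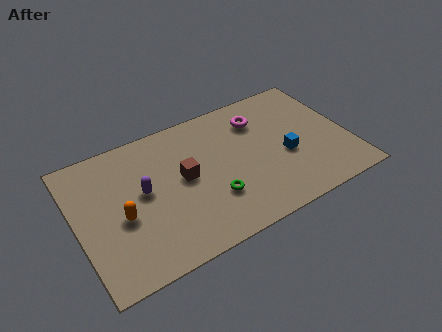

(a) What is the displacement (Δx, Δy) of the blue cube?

(0.2, 0.8)

The blue cube was at about (9.5, 2.3) and moved to about (9.7, 3.1).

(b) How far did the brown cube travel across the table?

2.4

The brown cube moved from about (6.7, 2.3) to (5.0, 4.0), a distance of √(1.7² + 1.7²) ≈ 2.4.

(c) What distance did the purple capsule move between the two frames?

1.4

The purple capsule moved from about (4.4, 4.7) to (3.1, 4.1), a distance of √(1.3² + 0.6²) ≈ 1.4.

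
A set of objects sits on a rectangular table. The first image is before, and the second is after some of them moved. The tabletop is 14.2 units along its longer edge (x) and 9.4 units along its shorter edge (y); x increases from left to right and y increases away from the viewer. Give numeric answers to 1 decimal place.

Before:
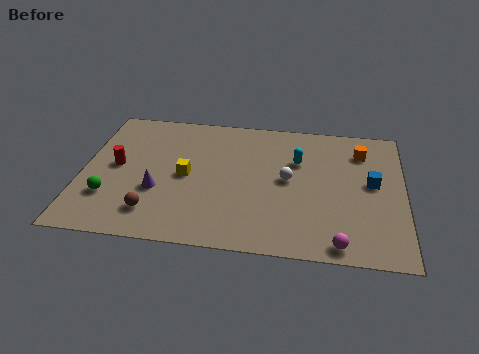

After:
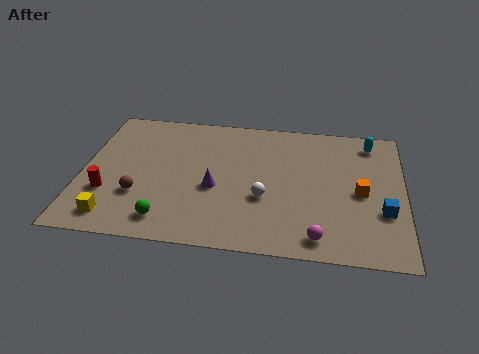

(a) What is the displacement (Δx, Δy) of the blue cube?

(0.5, -1.9)

The blue cube started near (12.8, 5.1) and ended near (13.3, 3.2).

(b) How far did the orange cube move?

2.9

From (12.3, 7.3) to (12.3, 4.4), the orange cube covered √(0.0² + 2.9²) ≈ 2.9 units.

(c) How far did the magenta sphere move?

0.9

The magenta sphere was near (11.4, 0.9) before and (10.5, 1.2) after, so it travelled √(0.9² + 0.3²) ≈ 0.9 units.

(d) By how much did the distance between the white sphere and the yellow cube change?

+2.3

The distance was about 4.5 in the first image and 6.8 in the second, so they moved 2.3 units further apart.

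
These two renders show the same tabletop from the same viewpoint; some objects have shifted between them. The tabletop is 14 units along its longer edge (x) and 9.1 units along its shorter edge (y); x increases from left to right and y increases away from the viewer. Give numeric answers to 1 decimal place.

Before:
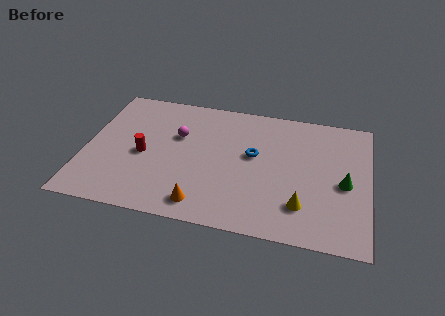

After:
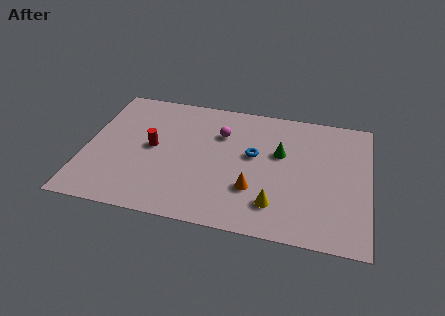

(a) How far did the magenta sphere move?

2.2

The magenta sphere was near (4.5, 5.8) before and (6.6, 6.4) after, so it travelled √(2.1² + 0.6²) ≈ 2.2 units.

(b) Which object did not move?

the blue torus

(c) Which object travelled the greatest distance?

the green cone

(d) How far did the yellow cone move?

1.3

The yellow cone moved from about (10.8, 2.2) to (9.5, 2.0), a distance of √(1.3² + 0.2²) ≈ 1.3.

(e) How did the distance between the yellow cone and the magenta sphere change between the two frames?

-2.0

Before: roughly 7.3 units apart; after: 5.3. That's 2.0 units closer together.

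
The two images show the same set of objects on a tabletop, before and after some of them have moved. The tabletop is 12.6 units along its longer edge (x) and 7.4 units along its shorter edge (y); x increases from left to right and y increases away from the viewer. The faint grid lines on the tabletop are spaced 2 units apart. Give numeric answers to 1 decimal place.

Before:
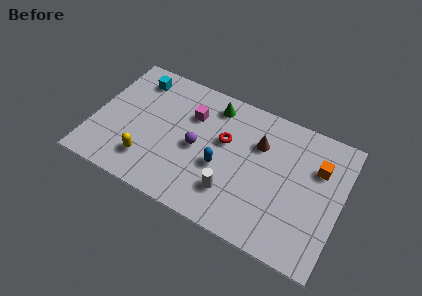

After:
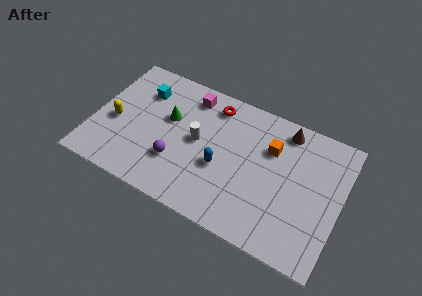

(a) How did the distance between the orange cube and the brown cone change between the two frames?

-1.6

They were about 3.0 units apart before and 1.4 after — 1.6 units closer together.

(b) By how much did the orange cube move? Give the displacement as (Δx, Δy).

(-2.4, 0.0)

The orange cube started near (11.3, 5.1) and ended near (8.9, 5.1).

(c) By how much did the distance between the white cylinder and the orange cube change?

-1.3

Before: roughly 5.1 units apart; after: 3.8. That's 1.3 units closer together.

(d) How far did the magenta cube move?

1.0

The magenta cube moved from about (4.8, 5.2) to (4.6, 6.2), a distance of √(0.2² + 1.0²) ≈ 1.0.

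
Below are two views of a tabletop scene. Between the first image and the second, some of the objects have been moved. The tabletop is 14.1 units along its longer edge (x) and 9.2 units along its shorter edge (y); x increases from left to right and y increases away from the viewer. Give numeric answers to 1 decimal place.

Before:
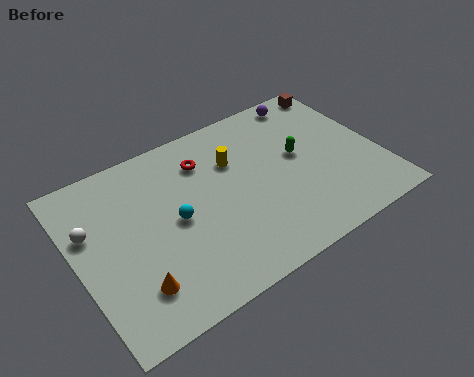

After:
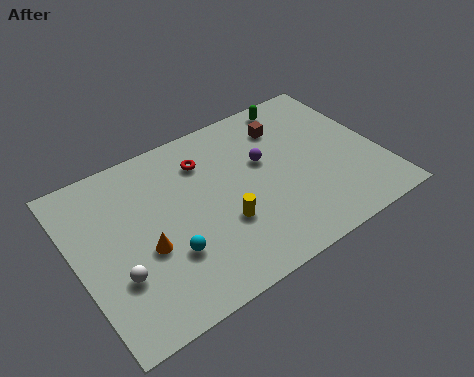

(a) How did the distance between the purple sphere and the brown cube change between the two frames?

+0.4

Before: roughly 1.6 units apart; after: 2.0. That's 0.4 units further apart.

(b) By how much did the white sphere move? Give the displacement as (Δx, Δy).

(0.8, -2.9)

The white sphere was at about (0.8, 5.9) and moved to about (1.6, 3.0).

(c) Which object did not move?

the red torus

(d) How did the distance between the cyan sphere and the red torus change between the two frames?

+1.7

They were about 3.1 units apart before and 4.8 after — 1.7 units further apart.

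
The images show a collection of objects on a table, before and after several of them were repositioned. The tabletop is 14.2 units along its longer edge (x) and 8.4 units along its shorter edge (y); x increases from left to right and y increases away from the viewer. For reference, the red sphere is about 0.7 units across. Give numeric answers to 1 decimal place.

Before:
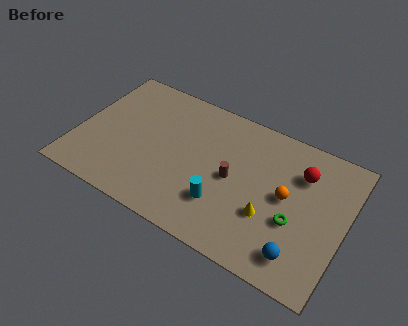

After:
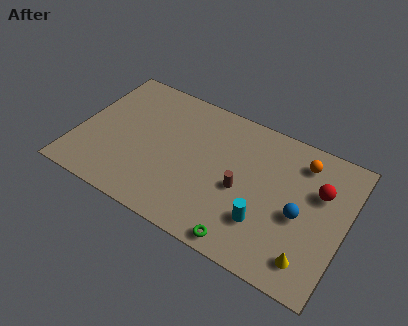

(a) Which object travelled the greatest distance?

the green torus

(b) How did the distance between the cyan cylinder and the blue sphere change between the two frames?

-2.2

Before: roughly 4.3 units apart; after: 2.1. That's 2.2 units closer together.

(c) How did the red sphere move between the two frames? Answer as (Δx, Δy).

(1.0, -0.6)

The red sphere started near (11.7, 6.1) and ended near (12.7, 5.5).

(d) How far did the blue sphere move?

2.2

From (12.2, 1.5) to (11.9, 3.7), the blue sphere covered √(0.3² + 2.2²) ≈ 2.2 units.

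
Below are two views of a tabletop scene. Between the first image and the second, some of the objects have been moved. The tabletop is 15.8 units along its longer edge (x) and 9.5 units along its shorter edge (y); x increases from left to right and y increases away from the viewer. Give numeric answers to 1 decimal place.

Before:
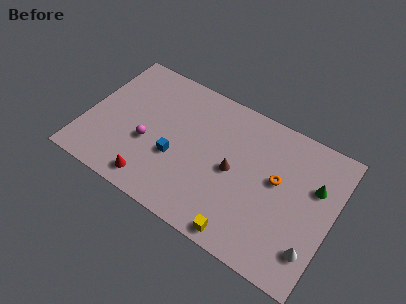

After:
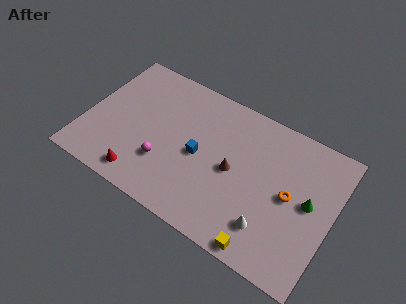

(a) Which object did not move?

the brown cone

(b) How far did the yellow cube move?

1.4

The yellow cube moved from about (10.7, 0.9) to (12.1, 0.8), a distance of √(1.4² + 0.1²) ≈ 1.4.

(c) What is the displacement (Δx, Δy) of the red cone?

(-0.7, 0.0)

From the two frames, the red cone sits at roughly (4.8, 1.3) before and (4.1, 1.3) after.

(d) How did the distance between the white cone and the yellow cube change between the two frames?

-3.0

Before: roughly 4.4 units apart; after: 1.4. That's 3.0 units closer together.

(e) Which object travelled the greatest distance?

the white cone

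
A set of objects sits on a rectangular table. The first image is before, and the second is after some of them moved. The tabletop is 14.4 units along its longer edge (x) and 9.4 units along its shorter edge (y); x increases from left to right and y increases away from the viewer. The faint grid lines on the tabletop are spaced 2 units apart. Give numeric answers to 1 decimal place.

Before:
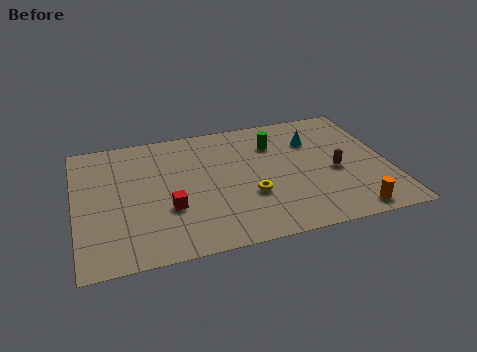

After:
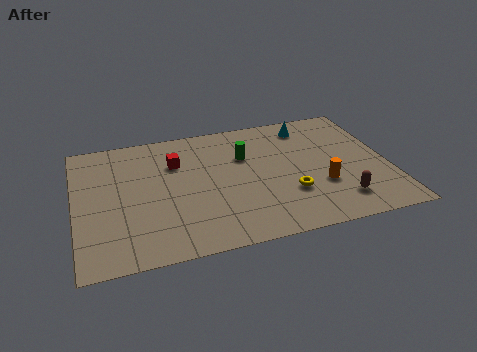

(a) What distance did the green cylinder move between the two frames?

1.5

The green cylinder was near (9.3, 6.9) before and (7.9, 6.3) after, so it travelled √(1.4² + 0.6²) ≈ 1.5 units.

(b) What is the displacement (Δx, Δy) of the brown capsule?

(0.0, -2.2)

The brown capsule started near (11.9, 4.1) and ended near (11.9, 1.9).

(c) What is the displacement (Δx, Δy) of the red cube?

(0.5, 3.3)

The red cube started near (4.2, 3.3) and ended near (4.7, 6.6).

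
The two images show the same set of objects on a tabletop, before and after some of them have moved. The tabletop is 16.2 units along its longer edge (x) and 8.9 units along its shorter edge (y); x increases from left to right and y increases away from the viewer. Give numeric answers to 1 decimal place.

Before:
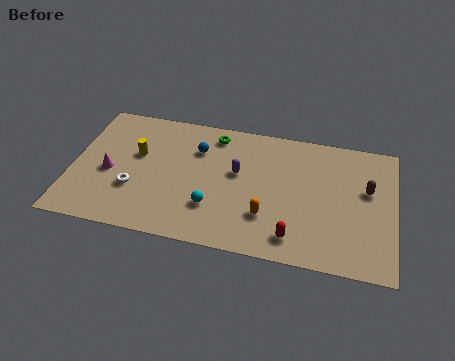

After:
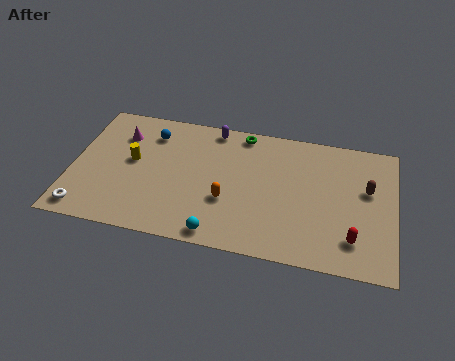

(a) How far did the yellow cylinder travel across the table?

0.5

From (3.2, 5.4) to (3.0, 4.9), the yellow cylinder covered √(0.2² + 0.5²) ≈ 0.5 units.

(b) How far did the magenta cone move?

2.7

The magenta cone was near (1.9, 3.9) before and (2.3, 6.6) after, so it travelled √(0.4² + 2.7²) ≈ 2.7 units.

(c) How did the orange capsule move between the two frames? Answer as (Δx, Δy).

(-2.0, 0.6)

From the two frames, the orange capsule sits at roughly (9.9, 2.6) before and (7.9, 3.2) after.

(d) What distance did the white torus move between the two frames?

3.0

From (3.2, 3.0) to (0.9, 1.1), the white torus covered √(2.3² + 1.9²) ≈ 3.0 units.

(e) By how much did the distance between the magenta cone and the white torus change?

+4.1

They were about 1.6 units apart before and 5.7 after — 4.1 units further apart.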